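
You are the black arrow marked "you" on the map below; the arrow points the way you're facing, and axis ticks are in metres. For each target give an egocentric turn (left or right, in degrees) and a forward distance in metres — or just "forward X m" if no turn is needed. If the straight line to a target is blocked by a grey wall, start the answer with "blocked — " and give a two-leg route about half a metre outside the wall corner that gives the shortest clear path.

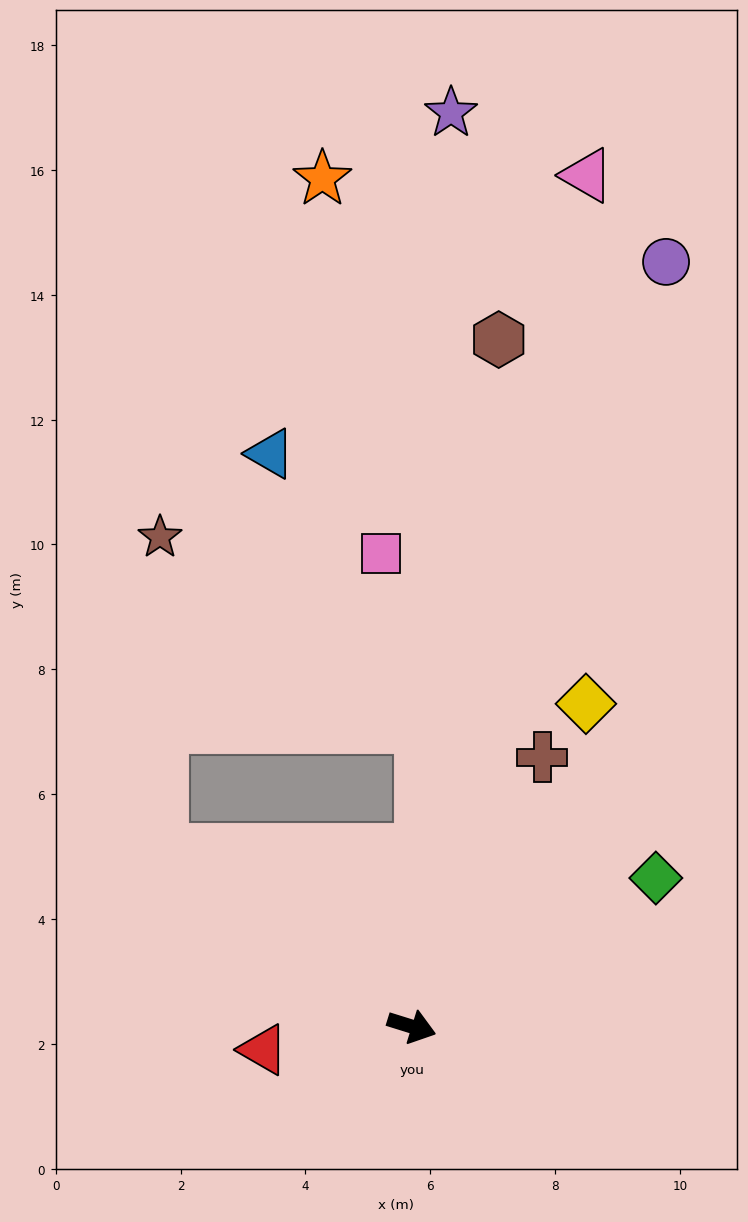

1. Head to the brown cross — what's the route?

turn left 81°, forward 4.8 m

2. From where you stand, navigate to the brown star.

blocked — turn left 162°, forward 4.9 m, then turn right 54°, forward 5.0 m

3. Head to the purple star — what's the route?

turn left 105°, forward 14.6 m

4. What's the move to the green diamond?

turn left 49°, forward 4.6 m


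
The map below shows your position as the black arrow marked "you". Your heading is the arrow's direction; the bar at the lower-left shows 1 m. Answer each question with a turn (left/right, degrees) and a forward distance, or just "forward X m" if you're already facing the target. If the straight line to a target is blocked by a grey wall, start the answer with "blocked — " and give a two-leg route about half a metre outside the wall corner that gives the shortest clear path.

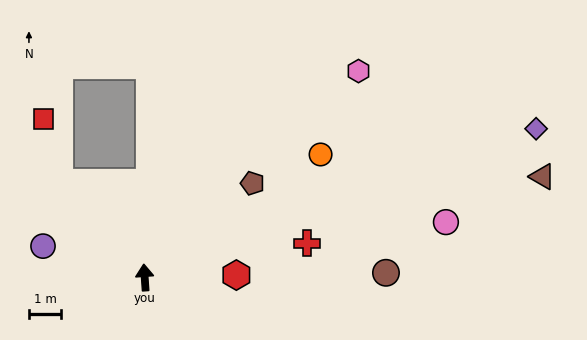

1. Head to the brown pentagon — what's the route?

turn right 53°, forward 4.4 m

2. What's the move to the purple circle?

turn left 69°, forward 3.3 m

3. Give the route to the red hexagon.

turn right 92°, forward 2.8 m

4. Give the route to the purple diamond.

turn right 73°, forward 12.9 m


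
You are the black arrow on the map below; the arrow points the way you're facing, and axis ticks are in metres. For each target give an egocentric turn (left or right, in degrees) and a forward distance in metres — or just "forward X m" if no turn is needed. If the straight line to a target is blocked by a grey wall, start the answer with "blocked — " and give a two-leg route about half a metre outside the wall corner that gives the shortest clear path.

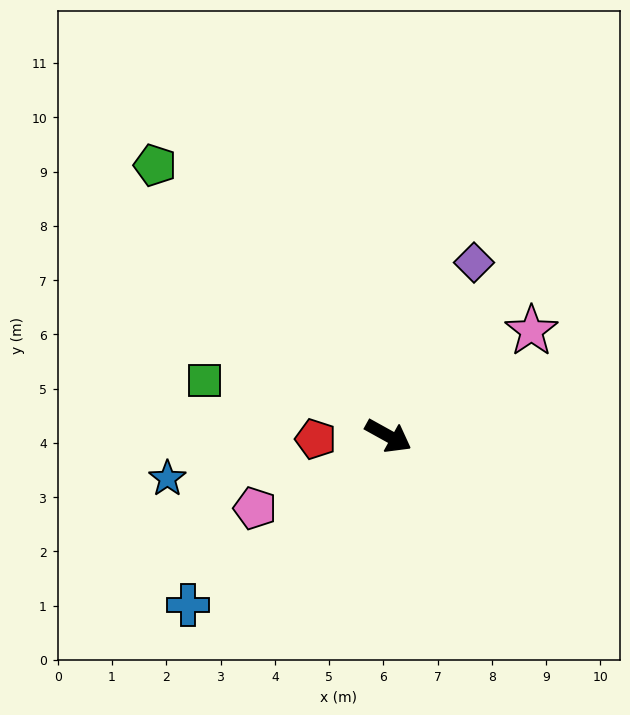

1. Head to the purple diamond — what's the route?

turn left 93°, forward 3.6 m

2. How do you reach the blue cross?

turn right 111°, forward 4.8 m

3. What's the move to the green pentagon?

turn left 160°, forward 6.6 m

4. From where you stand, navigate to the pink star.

turn left 65°, forward 3.3 m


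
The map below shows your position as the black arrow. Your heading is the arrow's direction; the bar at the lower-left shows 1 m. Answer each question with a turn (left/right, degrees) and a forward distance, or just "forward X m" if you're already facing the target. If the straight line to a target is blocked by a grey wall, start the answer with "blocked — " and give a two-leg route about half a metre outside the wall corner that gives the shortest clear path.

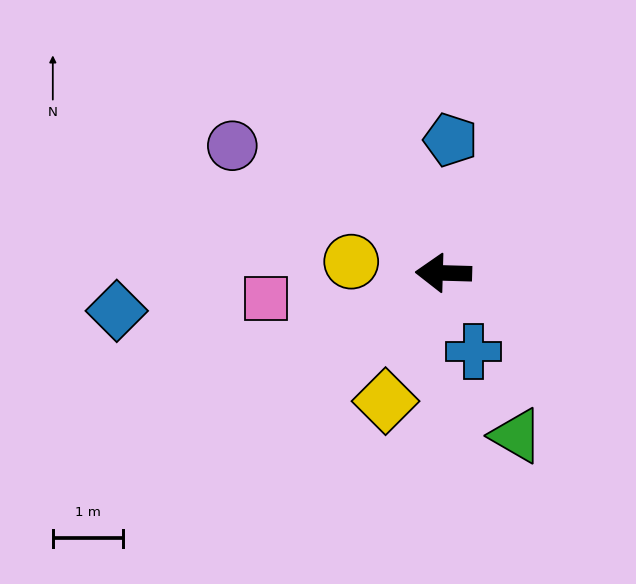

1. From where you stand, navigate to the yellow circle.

turn right 5°, forward 1.3 m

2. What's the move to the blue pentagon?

turn right 91°, forward 1.9 m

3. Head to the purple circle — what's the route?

turn right 29°, forward 3.5 m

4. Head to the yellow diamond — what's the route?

turn left 67°, forward 2.0 m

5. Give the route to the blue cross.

turn left 112°, forward 1.2 m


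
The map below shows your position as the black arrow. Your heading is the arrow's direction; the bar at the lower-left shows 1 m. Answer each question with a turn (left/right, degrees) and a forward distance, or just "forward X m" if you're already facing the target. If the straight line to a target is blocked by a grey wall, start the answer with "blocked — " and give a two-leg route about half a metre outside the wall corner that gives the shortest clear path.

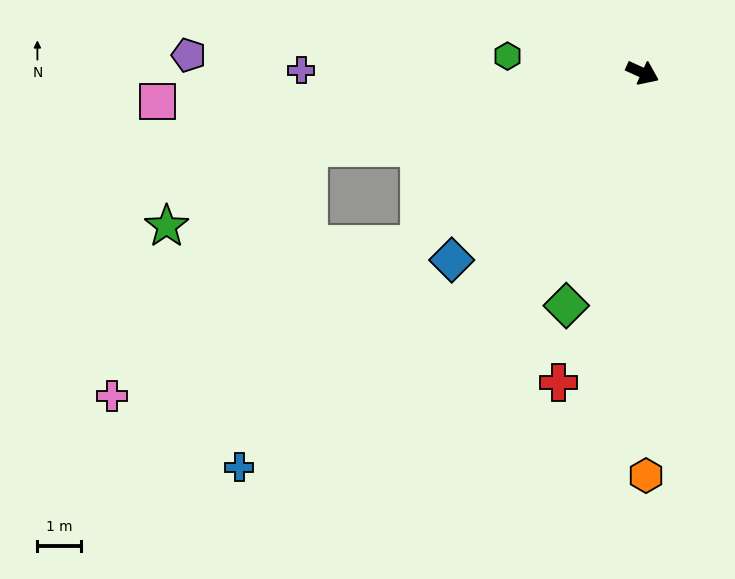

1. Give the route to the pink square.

turn right 152°, forward 11.0 m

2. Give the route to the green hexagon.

turn right 163°, forward 3.1 m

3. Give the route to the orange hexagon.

turn right 65°, forward 9.2 m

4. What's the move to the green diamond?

turn right 84°, forward 5.6 m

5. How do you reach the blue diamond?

turn right 111°, forward 6.1 m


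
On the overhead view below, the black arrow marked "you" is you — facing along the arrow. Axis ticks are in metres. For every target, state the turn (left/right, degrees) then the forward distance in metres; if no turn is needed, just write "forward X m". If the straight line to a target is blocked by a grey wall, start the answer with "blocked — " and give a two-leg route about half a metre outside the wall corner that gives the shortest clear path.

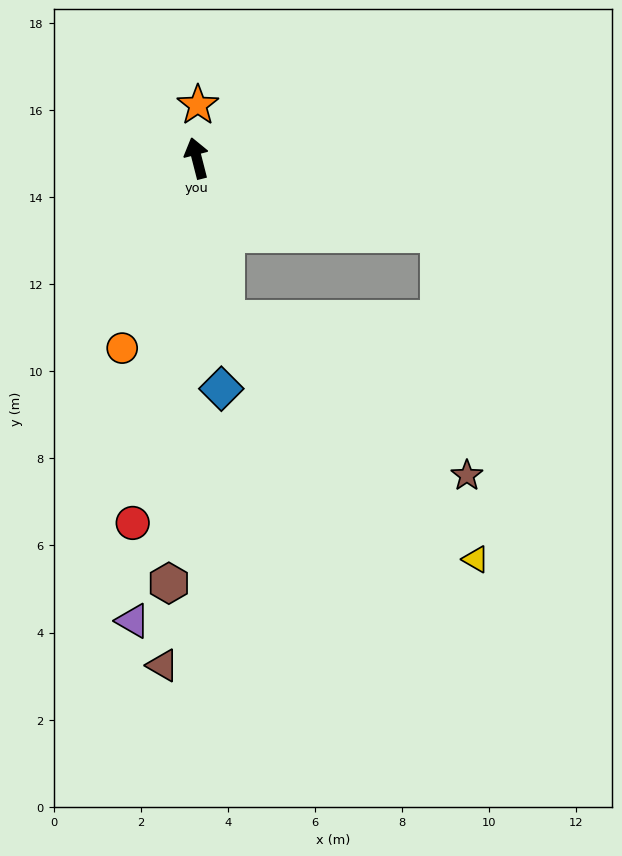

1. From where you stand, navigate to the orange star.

turn right 16°, forward 1.2 m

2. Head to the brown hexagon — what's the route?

turn left 162°, forward 9.8 m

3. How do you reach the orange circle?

turn left 144°, forward 4.7 m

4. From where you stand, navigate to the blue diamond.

turn left 172°, forward 5.3 m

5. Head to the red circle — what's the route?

turn left 156°, forward 8.5 m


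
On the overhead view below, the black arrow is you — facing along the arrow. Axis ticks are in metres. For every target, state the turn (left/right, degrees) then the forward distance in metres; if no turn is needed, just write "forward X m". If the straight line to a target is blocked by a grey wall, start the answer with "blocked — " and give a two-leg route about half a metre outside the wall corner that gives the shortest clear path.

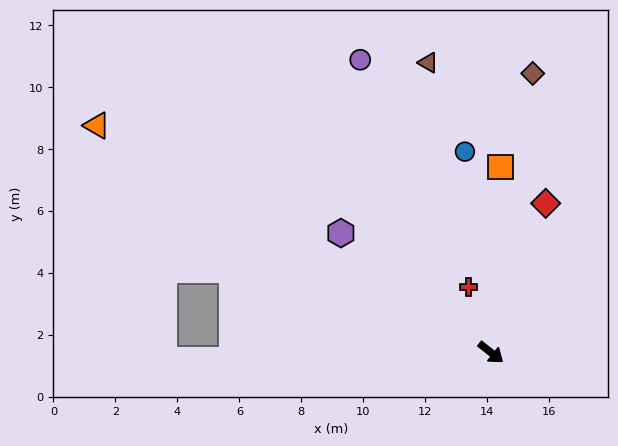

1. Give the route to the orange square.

turn left 125°, forward 6.0 m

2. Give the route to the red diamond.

turn left 108°, forward 5.1 m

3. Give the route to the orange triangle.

turn right 172°, forward 14.7 m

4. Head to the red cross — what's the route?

turn left 147°, forward 2.2 m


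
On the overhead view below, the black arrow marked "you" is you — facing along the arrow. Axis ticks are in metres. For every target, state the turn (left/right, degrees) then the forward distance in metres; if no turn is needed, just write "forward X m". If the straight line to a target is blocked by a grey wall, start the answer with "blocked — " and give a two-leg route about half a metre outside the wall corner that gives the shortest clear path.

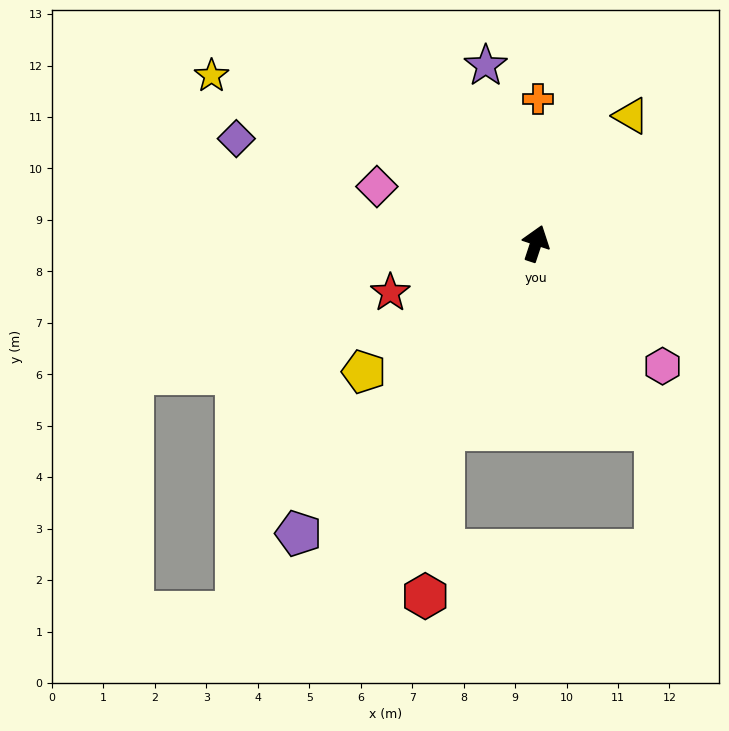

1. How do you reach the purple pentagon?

turn left 159°, forward 7.3 m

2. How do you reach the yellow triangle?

turn right 18°, forward 3.1 m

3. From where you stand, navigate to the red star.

turn left 127°, forward 3.0 m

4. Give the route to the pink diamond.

turn left 89°, forward 3.3 m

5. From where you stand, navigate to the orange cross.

turn left 17°, forward 2.8 m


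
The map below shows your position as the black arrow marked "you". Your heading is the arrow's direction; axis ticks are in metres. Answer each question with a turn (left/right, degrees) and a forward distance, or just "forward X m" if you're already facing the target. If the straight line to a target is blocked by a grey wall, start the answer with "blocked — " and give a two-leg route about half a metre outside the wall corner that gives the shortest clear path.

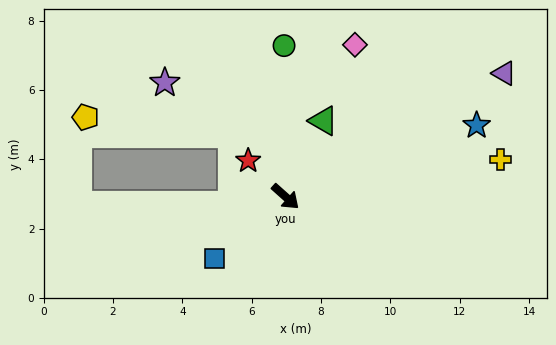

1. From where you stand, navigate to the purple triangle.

turn left 71°, forward 7.2 m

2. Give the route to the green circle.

turn left 132°, forward 4.4 m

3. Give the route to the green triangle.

turn left 105°, forward 2.4 m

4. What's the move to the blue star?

turn left 62°, forward 5.9 m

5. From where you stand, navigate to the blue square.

turn right 97°, forward 2.7 m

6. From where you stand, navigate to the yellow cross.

turn left 52°, forward 6.3 m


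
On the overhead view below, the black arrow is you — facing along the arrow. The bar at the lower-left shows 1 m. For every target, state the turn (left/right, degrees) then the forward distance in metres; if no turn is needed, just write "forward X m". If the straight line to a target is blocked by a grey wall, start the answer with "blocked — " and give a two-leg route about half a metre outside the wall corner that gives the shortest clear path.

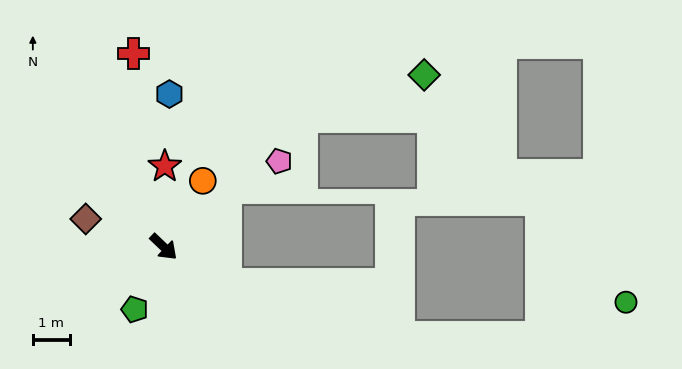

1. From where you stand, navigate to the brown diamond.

turn right 156°, forward 2.3 m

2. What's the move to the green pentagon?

turn right 71°, forward 1.9 m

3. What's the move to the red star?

turn left 133°, forward 2.2 m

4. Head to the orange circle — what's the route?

turn left 103°, forward 2.1 m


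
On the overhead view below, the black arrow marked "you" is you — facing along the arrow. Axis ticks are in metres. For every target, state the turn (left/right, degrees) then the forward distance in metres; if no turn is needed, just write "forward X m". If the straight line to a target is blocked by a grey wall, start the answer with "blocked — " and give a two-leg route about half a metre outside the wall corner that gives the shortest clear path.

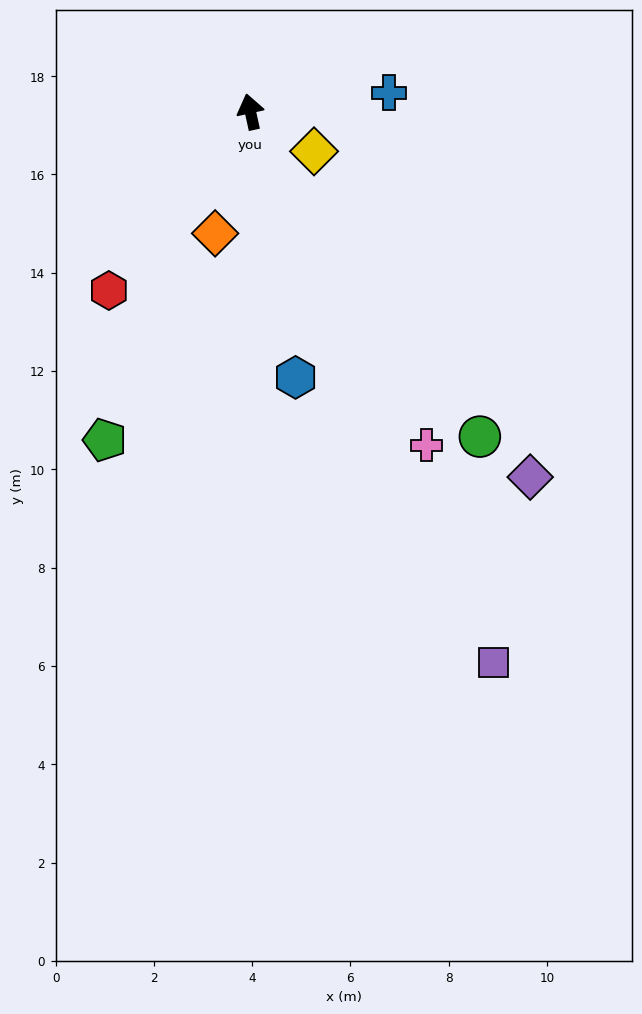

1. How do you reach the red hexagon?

turn left 129°, forward 4.6 m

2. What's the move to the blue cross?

turn right 95°, forward 2.8 m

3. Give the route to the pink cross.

turn right 165°, forward 7.7 m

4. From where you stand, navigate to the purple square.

turn right 169°, forward 12.2 m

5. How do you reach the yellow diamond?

turn right 134°, forward 1.5 m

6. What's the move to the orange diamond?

turn left 151°, forward 2.6 m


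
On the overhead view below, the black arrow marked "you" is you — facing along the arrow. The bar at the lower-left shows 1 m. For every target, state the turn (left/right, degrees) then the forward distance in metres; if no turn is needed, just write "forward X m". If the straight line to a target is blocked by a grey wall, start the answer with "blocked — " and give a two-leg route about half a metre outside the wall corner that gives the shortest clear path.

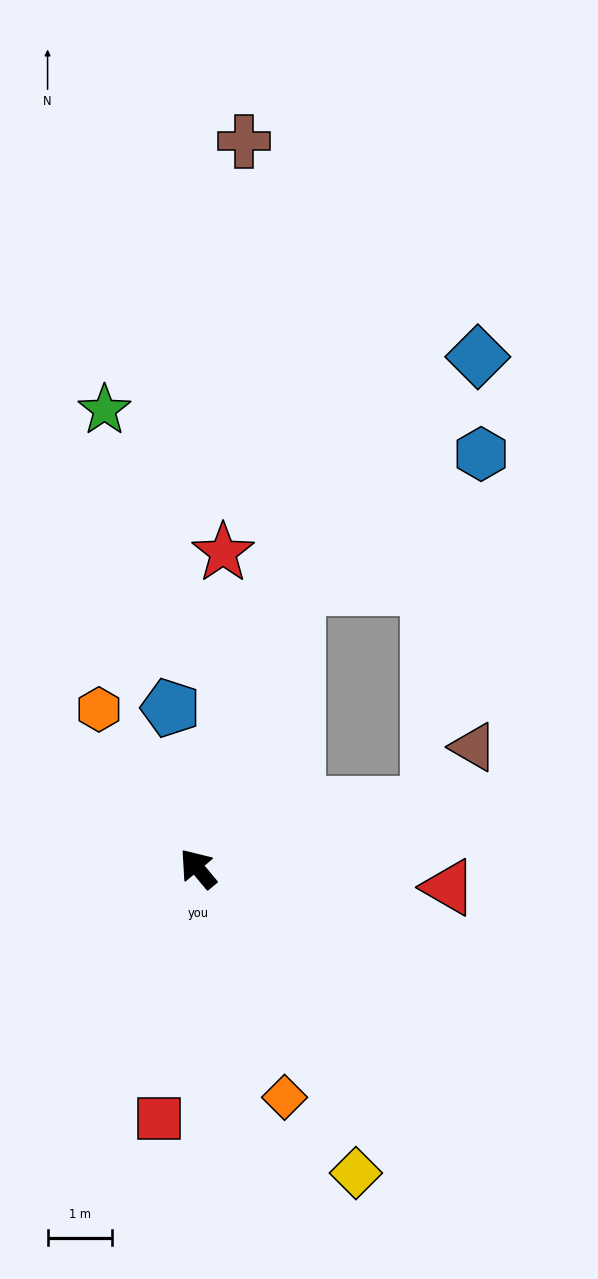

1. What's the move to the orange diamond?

turn left 161°, forward 3.8 m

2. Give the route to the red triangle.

turn right 134°, forward 3.9 m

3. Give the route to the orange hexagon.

turn right 8°, forward 2.9 m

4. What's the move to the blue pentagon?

turn right 30°, forward 2.5 m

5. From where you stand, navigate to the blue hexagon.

blocked — turn right 59°, forward 4.7 m, then turn right 35°, forward 3.5 m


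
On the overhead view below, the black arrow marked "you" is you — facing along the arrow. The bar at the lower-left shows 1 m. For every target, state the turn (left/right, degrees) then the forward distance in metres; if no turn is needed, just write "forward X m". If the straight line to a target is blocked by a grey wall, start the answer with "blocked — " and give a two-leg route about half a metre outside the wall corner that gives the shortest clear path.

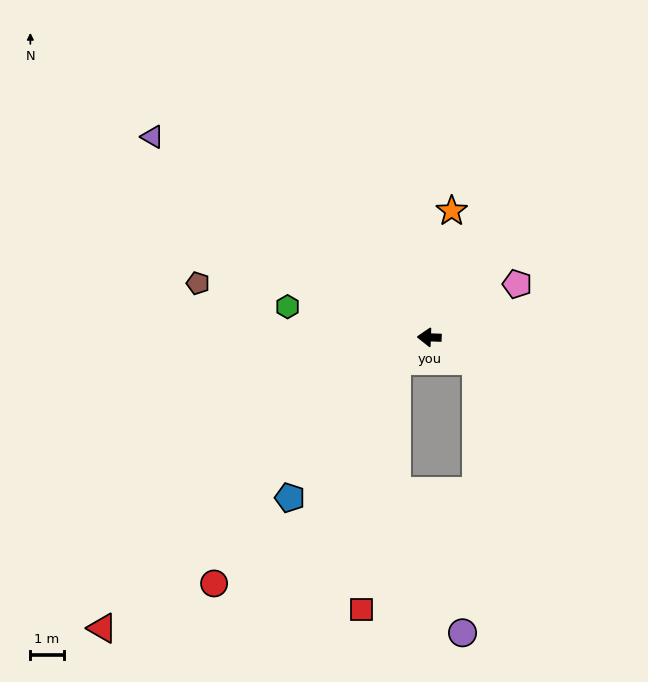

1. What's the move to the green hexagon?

turn right 10°, forward 4.4 m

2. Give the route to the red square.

blocked — turn left 38°, forward 1.2 m, then turn left 46°, forward 7.6 m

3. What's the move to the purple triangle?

turn right 34°, forward 10.3 m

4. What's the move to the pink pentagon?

turn right 147°, forward 3.1 m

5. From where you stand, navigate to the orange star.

turn right 98°, forward 3.9 m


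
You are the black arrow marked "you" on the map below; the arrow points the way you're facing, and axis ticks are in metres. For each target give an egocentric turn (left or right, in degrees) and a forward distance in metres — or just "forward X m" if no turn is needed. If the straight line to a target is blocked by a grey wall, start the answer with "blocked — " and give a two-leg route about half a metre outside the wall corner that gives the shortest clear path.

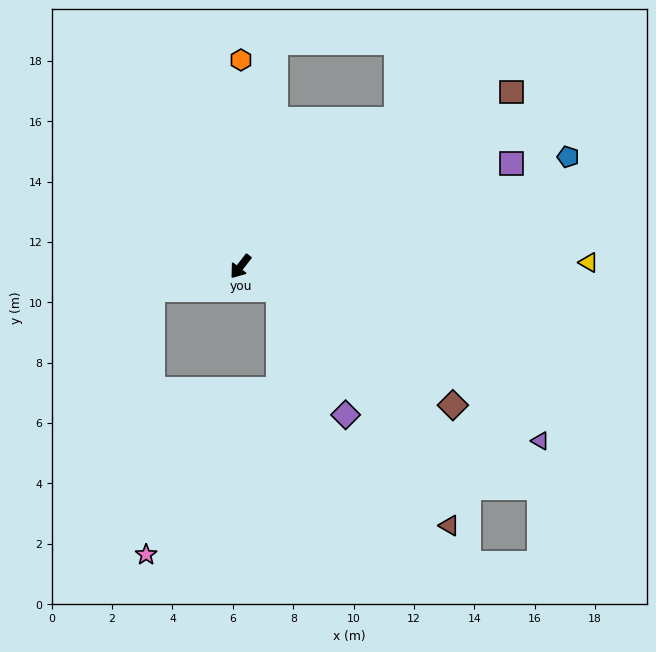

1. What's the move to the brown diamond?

turn left 95°, forward 8.4 m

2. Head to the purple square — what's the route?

turn left 149°, forward 9.6 m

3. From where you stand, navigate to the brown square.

turn left 161°, forward 10.7 m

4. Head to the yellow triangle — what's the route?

turn left 128°, forward 11.5 m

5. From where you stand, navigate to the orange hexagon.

turn right 142°, forward 6.8 m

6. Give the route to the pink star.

blocked — turn right 38°, forward 3.0 m, then turn left 75°, forward 8.8 m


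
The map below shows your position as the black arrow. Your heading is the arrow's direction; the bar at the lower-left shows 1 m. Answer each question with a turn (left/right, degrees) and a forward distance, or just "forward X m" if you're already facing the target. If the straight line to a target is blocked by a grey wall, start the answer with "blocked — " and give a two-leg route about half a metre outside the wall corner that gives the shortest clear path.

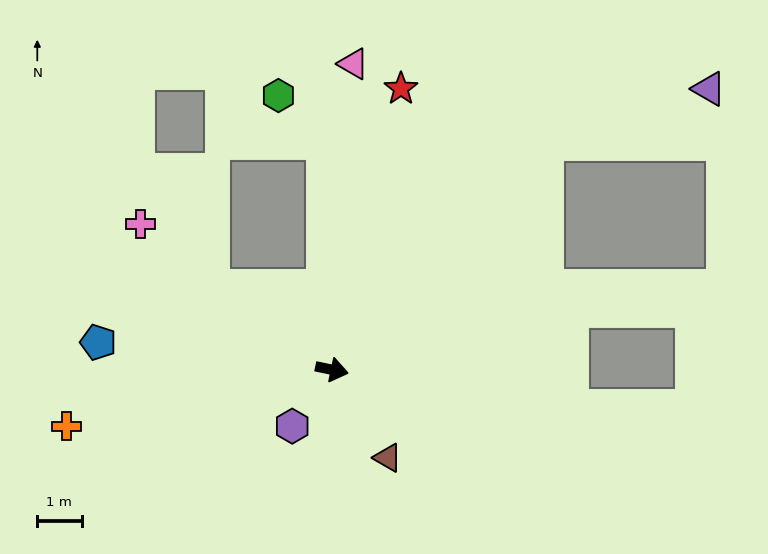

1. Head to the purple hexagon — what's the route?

turn right 113°, forward 1.6 m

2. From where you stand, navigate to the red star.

turn left 88°, forward 6.5 m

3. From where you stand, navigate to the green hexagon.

blocked — turn left 104°, forward 5.2 m, then turn left 44°, forward 1.5 m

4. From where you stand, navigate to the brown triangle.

turn right 46°, forward 2.4 m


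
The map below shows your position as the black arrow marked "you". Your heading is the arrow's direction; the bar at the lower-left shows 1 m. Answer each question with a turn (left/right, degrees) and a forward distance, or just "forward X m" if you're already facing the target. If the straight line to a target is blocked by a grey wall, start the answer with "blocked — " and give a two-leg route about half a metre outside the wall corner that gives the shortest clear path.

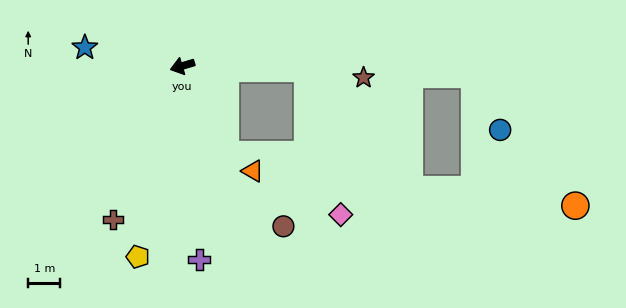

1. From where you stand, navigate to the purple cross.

turn left 78°, forward 6.0 m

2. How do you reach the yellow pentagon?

turn left 60°, forward 6.1 m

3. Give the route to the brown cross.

turn left 49°, forward 5.2 m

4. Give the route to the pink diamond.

blocked — turn left 162°, forward 3.9 m, then turn right 76°, forward 4.7 m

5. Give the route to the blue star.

turn right 27°, forward 3.1 m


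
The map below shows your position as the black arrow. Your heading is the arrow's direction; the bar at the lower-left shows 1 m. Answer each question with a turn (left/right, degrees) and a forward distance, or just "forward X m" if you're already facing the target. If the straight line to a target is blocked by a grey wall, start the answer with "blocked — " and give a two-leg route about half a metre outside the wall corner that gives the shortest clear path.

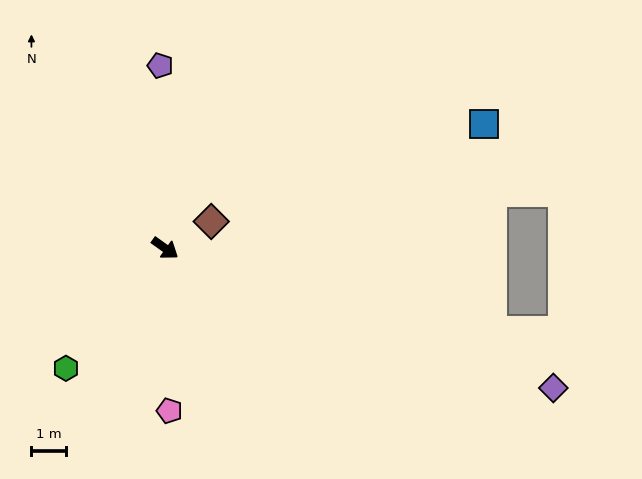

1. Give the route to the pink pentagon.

turn right 53°, forward 4.7 m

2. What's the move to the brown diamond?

turn left 66°, forward 1.5 m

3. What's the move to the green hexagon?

turn right 94°, forward 4.5 m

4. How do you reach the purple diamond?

turn left 16°, forward 11.9 m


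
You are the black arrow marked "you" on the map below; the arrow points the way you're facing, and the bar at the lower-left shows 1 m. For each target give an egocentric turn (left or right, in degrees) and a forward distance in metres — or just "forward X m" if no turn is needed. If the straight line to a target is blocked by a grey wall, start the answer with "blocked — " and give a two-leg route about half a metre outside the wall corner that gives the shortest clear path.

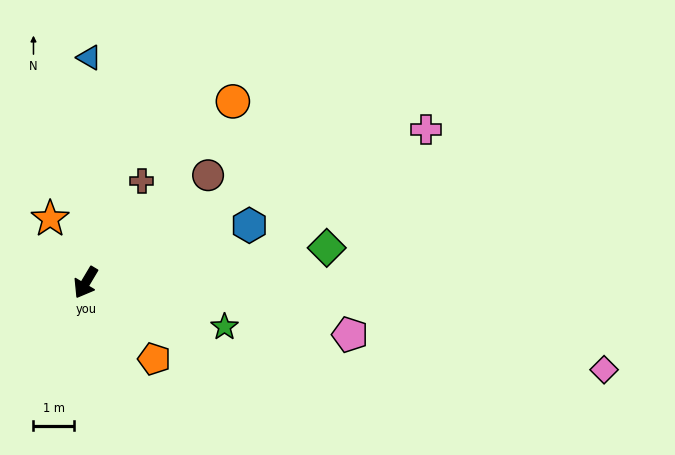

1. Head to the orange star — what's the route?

turn right 120°, forward 1.8 m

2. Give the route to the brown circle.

turn left 162°, forward 4.0 m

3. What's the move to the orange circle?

turn left 172°, forward 5.8 m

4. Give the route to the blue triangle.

turn right 150°, forward 5.6 m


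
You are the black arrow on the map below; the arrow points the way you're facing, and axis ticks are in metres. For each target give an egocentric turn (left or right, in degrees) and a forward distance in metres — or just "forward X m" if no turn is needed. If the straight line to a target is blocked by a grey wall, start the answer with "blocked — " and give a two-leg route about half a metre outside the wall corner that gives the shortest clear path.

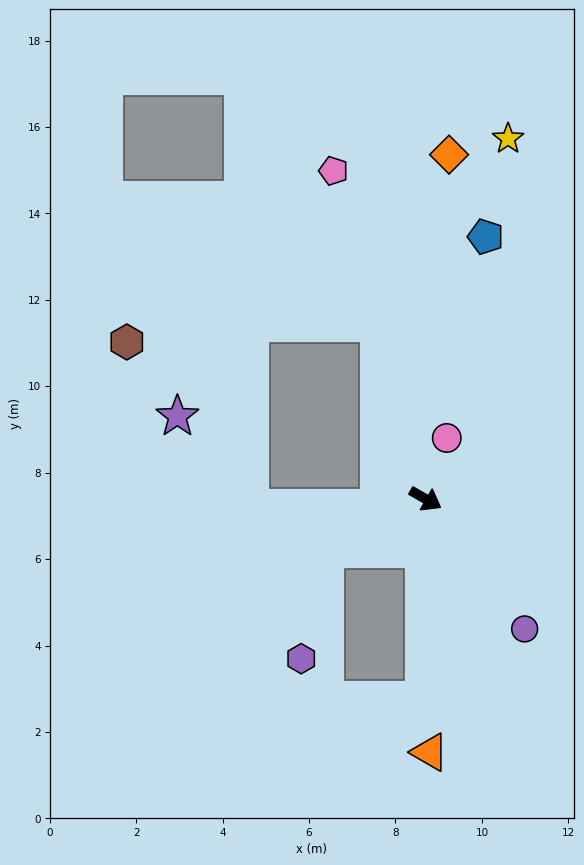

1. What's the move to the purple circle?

turn right 23°, forward 3.8 m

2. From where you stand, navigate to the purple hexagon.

blocked — turn right 123°, forward 2.6 m, then turn left 50°, forward 2.6 m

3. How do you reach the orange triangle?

turn right 59°, forward 5.9 m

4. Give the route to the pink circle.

turn left 101°, forward 1.5 m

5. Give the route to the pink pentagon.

turn left 135°, forward 7.9 m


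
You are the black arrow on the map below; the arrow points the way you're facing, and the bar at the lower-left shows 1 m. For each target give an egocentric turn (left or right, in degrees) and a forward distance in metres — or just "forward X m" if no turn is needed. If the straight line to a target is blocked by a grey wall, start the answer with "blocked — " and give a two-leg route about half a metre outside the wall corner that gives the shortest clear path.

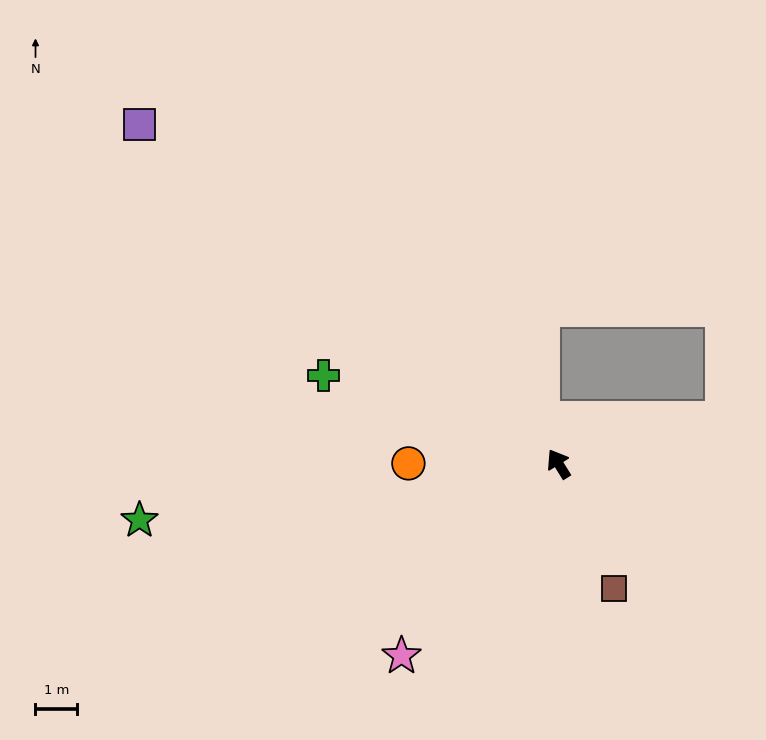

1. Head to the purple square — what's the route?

turn left 19°, forward 12.9 m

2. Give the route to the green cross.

turn left 38°, forward 6.0 m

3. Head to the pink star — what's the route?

turn left 109°, forward 5.9 m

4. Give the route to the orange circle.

turn left 58°, forward 3.6 m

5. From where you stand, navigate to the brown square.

turn left 172°, forward 3.3 m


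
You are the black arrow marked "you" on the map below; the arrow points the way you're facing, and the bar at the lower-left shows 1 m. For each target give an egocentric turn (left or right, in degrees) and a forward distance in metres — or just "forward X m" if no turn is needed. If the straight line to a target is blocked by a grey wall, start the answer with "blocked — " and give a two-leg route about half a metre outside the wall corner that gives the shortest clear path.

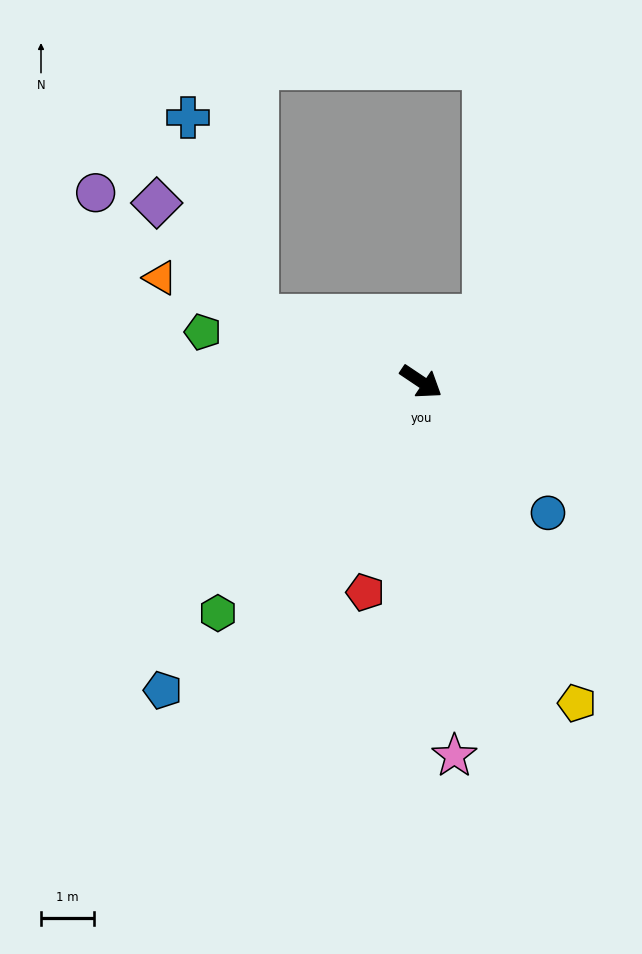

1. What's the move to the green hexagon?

turn right 97°, forward 5.8 m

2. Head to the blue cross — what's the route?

blocked — turn right 168°, forward 3.4 m, then turn right 49°, forward 4.0 m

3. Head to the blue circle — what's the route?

turn right 12°, forward 3.5 m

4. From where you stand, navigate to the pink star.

turn right 51°, forward 7.1 m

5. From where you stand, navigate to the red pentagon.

turn right 71°, forward 4.1 m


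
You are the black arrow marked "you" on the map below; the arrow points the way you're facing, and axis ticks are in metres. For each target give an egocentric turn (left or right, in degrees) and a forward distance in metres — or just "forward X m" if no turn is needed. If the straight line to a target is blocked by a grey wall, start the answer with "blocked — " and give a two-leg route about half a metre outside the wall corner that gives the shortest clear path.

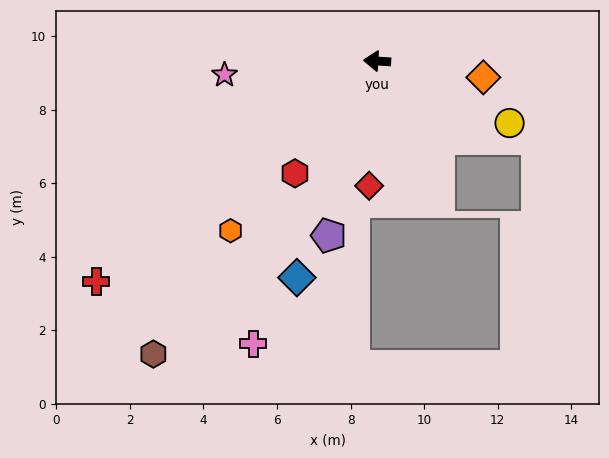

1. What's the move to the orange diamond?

turn left 175°, forward 2.9 m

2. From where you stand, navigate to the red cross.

turn left 42°, forward 9.7 m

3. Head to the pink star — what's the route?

turn left 9°, forward 4.2 m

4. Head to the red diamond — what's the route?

turn left 90°, forward 3.4 m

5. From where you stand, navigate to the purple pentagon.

turn left 78°, forward 4.9 m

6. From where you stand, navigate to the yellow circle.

turn left 158°, forward 4.0 m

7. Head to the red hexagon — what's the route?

turn left 57°, forward 3.8 m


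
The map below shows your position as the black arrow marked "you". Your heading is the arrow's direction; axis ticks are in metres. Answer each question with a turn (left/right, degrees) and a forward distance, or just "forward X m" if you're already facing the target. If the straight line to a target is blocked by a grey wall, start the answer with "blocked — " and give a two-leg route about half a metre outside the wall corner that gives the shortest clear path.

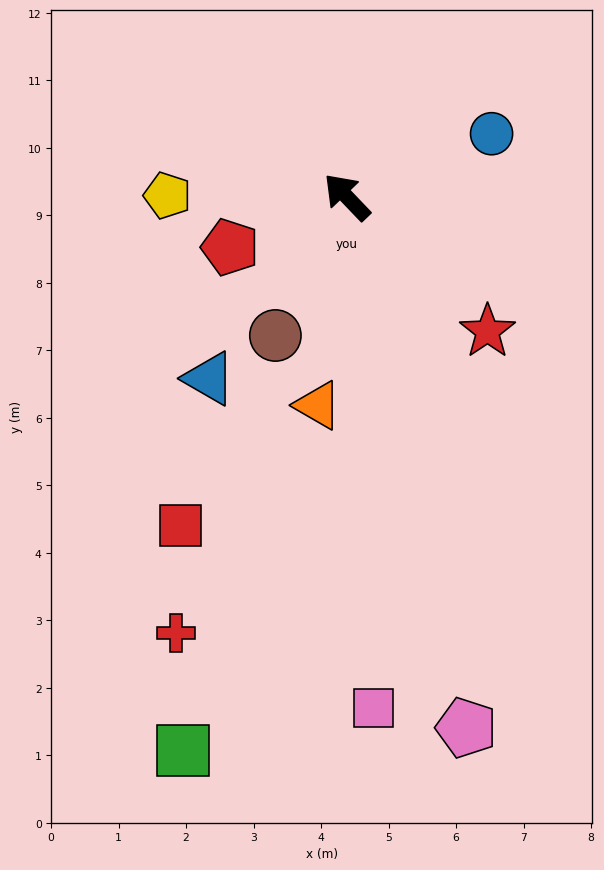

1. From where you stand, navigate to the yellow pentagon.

turn left 46°, forward 2.7 m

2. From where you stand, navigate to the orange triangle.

turn left 128°, forward 3.1 m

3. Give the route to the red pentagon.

turn left 70°, forward 1.9 m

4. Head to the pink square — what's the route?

turn left 139°, forward 7.6 m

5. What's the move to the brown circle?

turn left 109°, forward 2.3 m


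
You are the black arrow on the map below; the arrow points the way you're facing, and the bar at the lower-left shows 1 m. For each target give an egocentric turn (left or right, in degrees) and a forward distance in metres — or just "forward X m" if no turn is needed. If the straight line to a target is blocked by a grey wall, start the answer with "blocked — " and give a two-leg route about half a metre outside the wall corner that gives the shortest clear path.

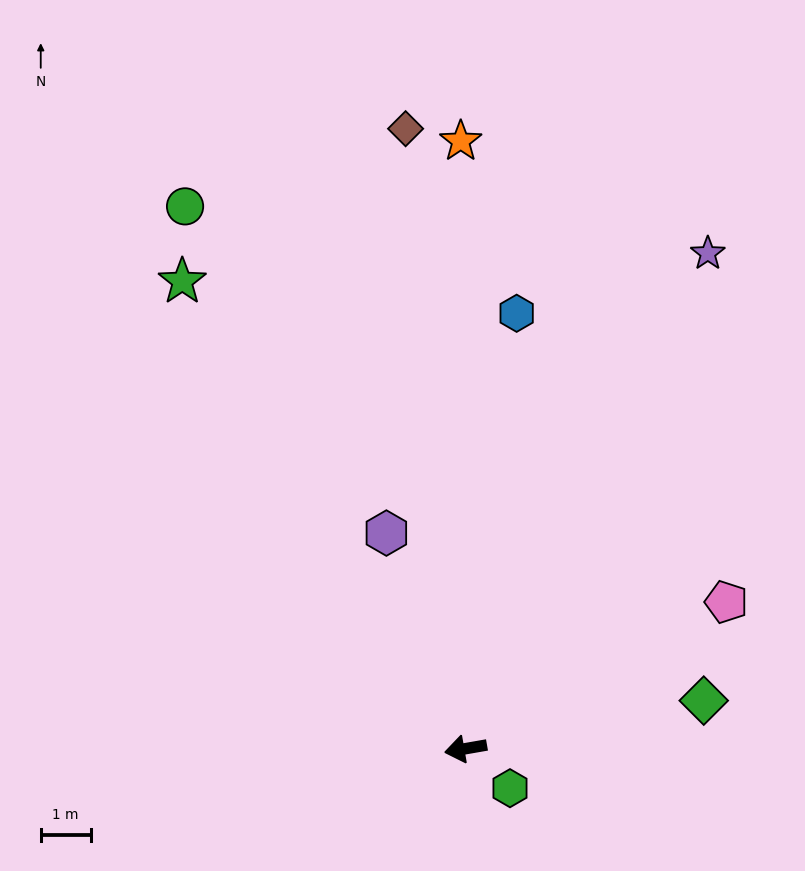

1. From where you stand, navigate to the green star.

turn right 69°, forward 11.0 m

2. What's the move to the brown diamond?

turn right 94°, forward 12.5 m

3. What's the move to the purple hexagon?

turn right 80°, forward 4.6 m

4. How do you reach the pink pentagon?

turn right 161°, forward 6.0 m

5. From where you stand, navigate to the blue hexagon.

turn right 107°, forward 8.8 m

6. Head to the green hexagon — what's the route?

turn left 128°, forward 1.2 m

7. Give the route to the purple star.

turn right 126°, forward 11.1 m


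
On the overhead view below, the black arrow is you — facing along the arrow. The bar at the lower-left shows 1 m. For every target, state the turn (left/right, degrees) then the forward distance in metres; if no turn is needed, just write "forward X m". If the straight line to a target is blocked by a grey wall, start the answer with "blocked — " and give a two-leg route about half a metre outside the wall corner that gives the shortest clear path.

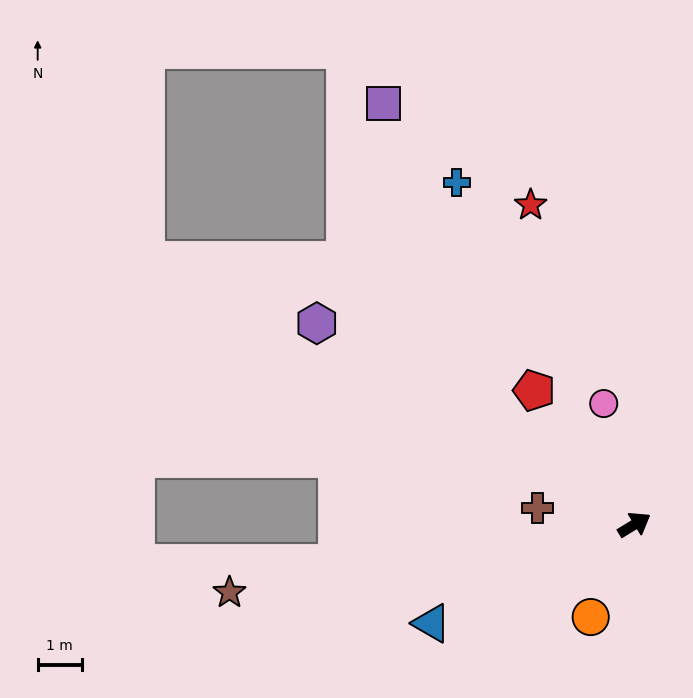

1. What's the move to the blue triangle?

turn left 175°, forward 5.1 m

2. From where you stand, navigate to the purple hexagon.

turn left 116°, forward 8.5 m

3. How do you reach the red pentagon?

turn left 95°, forward 3.8 m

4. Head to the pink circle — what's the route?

turn left 73°, forward 2.8 m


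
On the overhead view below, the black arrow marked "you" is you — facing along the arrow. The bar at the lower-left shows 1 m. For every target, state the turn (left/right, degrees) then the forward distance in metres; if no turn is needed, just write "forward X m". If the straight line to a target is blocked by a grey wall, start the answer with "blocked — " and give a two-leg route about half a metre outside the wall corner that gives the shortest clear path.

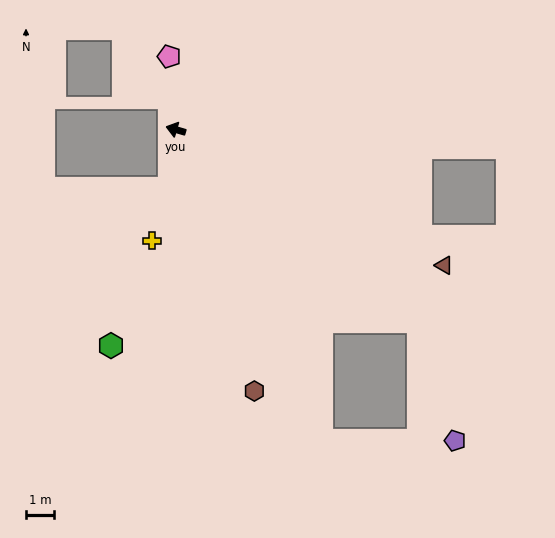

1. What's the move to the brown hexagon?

turn left 123°, forward 9.8 m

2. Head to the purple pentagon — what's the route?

blocked — turn left 158°, forward 11.1 m, then turn right 34°, forward 4.5 m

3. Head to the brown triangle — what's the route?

turn left 169°, forward 10.8 m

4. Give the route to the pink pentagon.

turn right 68°, forward 2.6 m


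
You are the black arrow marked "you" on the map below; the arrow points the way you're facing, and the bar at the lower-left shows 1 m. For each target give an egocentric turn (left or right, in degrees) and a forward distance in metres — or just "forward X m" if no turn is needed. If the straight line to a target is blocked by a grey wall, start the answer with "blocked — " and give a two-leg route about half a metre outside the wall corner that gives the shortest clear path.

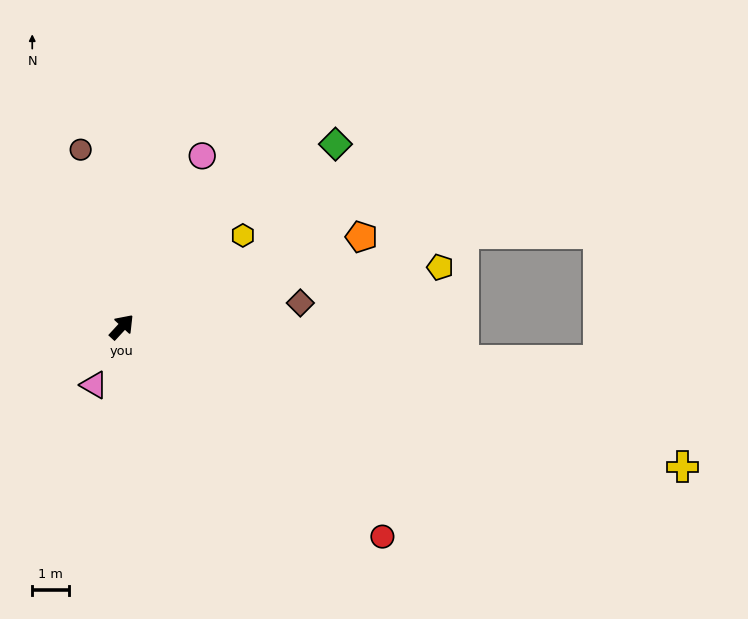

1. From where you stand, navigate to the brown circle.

turn left 56°, forward 5.0 m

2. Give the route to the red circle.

turn right 86°, forward 9.1 m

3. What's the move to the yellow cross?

turn right 61°, forward 15.8 m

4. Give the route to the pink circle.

turn left 17°, forward 5.2 m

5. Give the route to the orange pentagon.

turn right 27°, forward 7.0 m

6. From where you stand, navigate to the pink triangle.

turn right 163°, forward 1.8 m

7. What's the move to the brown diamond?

turn right 40°, forward 4.9 m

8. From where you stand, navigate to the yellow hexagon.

turn right 10°, forward 4.1 m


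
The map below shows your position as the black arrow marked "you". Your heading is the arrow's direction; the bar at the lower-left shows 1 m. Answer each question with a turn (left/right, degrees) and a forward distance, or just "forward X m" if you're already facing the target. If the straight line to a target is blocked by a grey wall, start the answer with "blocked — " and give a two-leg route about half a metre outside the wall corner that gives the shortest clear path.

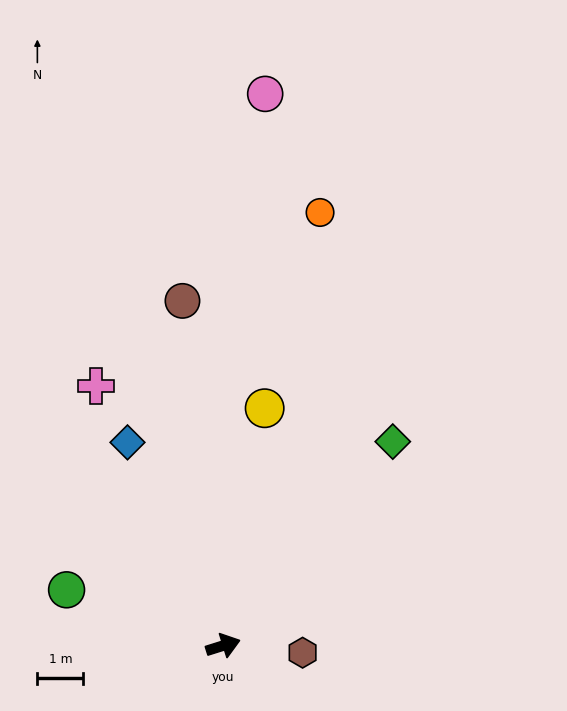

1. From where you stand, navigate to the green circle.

turn left 143°, forward 3.6 m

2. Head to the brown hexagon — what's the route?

turn right 23°, forward 1.7 m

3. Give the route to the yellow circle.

turn left 63°, forward 5.2 m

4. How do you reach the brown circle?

turn left 79°, forward 7.6 m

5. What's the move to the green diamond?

turn left 33°, forward 5.8 m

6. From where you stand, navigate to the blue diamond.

turn left 98°, forward 4.9 m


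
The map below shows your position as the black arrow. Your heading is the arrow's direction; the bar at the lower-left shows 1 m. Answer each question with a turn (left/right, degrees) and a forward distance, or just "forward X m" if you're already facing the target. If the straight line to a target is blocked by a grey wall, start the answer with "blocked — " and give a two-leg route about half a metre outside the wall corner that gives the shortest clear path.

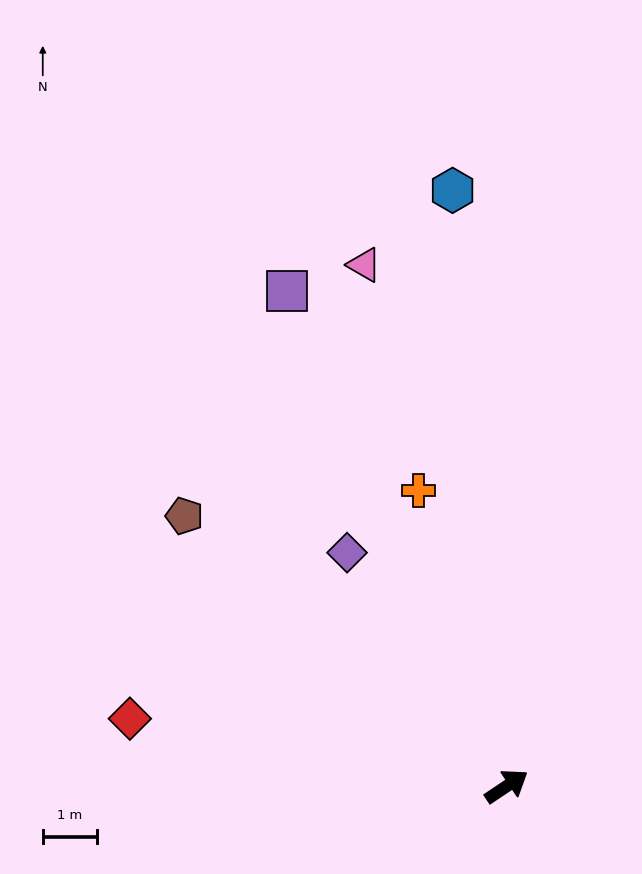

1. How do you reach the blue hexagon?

turn left 61°, forward 11.1 m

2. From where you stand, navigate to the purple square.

turn left 80°, forward 10.1 m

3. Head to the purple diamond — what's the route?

turn left 91°, forward 5.3 m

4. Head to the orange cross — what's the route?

turn left 73°, forward 5.7 m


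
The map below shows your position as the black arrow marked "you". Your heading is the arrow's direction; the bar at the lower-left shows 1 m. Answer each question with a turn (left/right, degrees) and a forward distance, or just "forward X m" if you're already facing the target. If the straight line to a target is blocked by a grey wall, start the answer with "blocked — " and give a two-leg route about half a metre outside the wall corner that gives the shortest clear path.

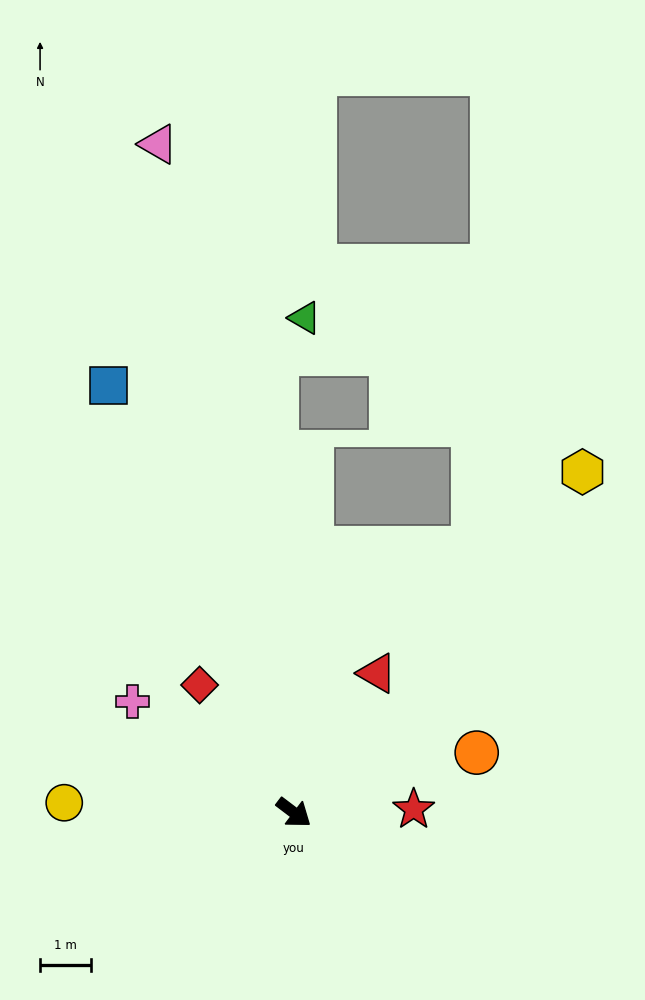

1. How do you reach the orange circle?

turn left 55°, forward 3.8 m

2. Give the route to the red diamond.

turn left 164°, forward 3.1 m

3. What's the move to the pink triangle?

turn left 139°, forward 13.4 m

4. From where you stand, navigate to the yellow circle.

turn right 145°, forward 4.5 m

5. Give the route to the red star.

turn left 39°, forward 2.3 m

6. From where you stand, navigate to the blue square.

turn left 151°, forward 9.1 m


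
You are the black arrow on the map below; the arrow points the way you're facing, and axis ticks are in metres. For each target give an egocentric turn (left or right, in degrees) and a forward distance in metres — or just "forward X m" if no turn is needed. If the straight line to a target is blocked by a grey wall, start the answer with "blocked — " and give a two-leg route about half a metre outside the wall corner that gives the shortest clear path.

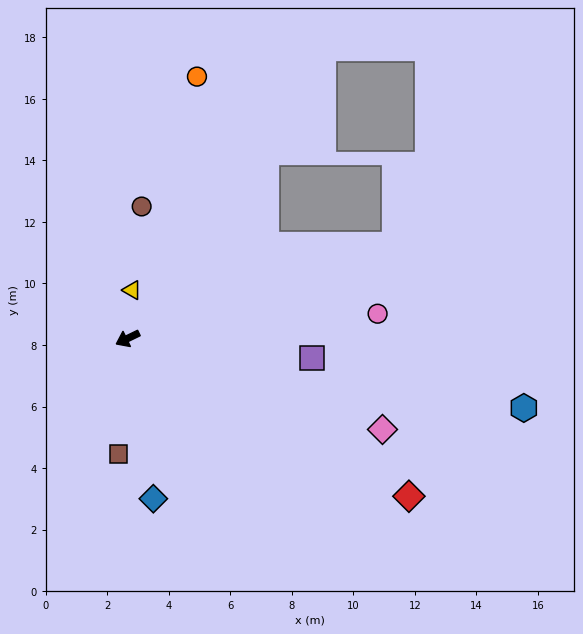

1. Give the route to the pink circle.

turn left 160°, forward 8.2 m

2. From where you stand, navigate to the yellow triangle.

turn right 121°, forward 1.6 m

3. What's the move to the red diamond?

turn left 125°, forward 10.5 m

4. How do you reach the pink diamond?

turn left 134°, forward 8.8 m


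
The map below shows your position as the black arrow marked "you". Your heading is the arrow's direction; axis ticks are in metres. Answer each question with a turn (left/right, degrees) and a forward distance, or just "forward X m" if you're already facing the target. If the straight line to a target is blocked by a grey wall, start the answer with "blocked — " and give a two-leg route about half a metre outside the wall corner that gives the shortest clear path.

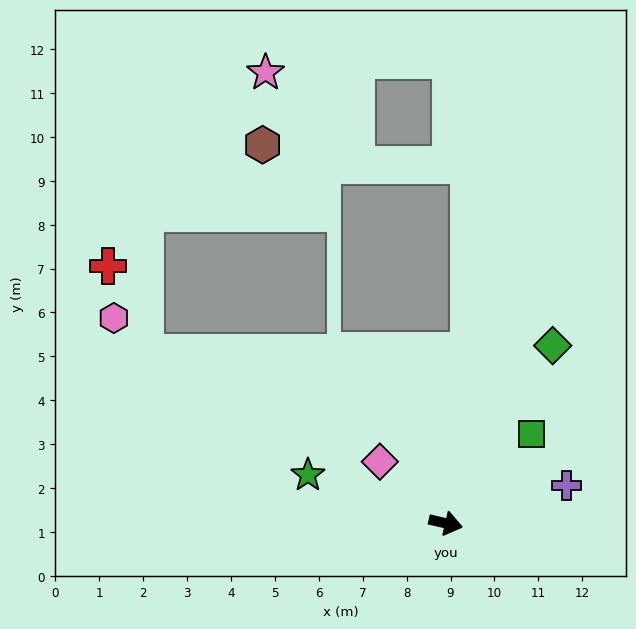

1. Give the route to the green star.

turn left 174°, forward 3.3 m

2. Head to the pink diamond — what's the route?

turn left 150°, forward 2.1 m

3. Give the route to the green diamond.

turn left 72°, forward 4.7 m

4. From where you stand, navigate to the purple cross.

turn left 30°, forward 2.9 m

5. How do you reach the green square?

turn left 59°, forward 2.8 m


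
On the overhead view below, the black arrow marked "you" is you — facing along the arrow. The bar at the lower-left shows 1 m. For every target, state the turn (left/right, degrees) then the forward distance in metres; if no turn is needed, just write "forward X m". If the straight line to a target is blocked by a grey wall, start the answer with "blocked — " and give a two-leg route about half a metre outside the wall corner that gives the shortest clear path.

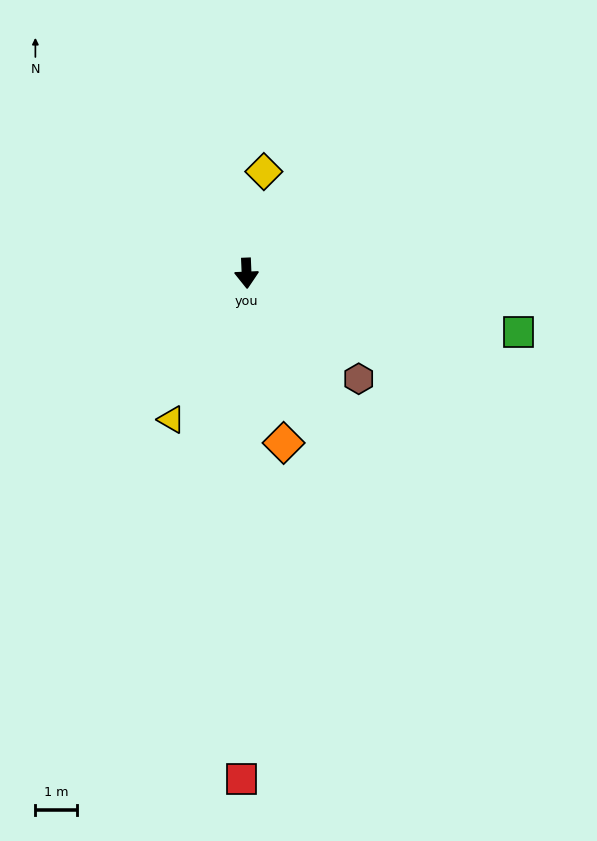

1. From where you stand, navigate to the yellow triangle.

turn right 30°, forward 3.9 m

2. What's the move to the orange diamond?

turn left 10°, forward 4.1 m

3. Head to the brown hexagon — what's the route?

turn left 44°, forward 3.7 m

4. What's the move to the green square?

turn left 75°, forward 6.6 m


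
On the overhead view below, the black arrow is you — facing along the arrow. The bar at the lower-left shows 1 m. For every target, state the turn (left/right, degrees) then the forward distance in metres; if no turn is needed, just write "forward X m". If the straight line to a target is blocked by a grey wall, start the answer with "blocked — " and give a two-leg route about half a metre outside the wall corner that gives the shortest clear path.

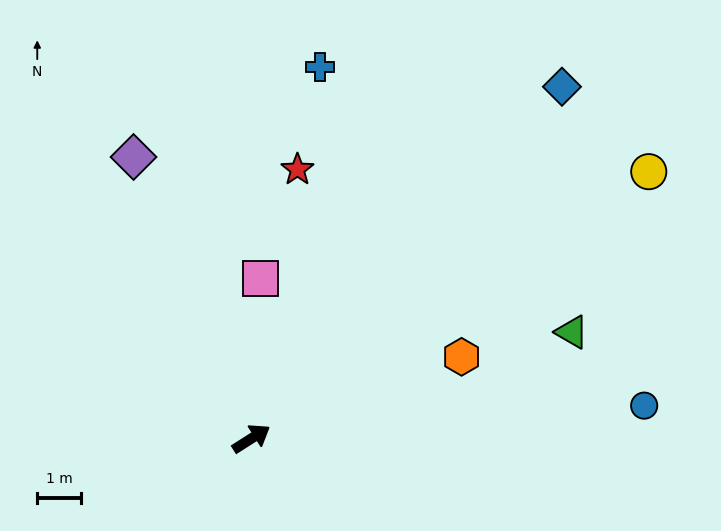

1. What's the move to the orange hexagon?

turn right 11°, forward 5.2 m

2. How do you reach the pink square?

turn left 54°, forward 3.7 m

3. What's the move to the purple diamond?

turn left 80°, forward 7.0 m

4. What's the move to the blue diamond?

turn left 16°, forward 10.8 m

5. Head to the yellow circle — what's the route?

forward 11.0 m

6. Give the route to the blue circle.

turn right 28°, forward 9.1 m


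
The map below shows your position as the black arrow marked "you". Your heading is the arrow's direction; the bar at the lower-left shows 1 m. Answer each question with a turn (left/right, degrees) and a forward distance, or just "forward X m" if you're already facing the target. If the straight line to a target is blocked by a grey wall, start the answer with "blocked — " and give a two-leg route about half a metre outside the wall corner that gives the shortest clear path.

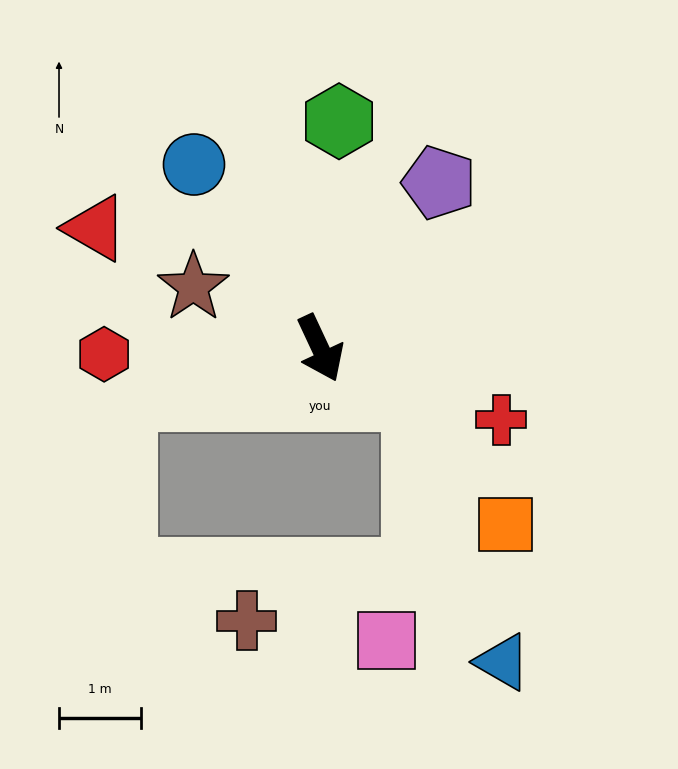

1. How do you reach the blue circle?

turn right 171°, forward 2.7 m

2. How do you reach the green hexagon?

turn left 150°, forward 2.8 m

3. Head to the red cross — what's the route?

turn left 43°, forward 2.4 m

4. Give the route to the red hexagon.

turn right 113°, forward 2.6 m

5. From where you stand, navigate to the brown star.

turn right 141°, forward 1.7 m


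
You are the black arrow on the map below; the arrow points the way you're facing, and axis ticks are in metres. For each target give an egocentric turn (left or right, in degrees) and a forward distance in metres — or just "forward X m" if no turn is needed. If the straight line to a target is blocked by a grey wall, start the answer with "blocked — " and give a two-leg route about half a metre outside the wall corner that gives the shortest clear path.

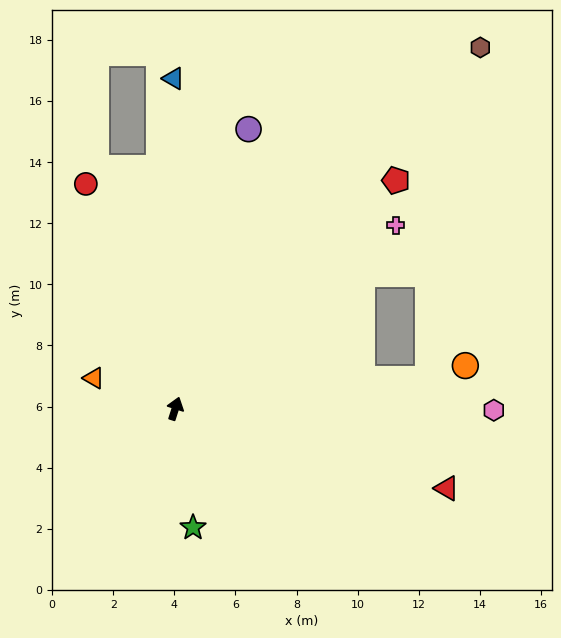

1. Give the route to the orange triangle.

turn left 87°, forward 2.9 m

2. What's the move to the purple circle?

turn left 3°, forward 9.5 m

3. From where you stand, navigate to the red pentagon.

turn right 26°, forward 10.4 m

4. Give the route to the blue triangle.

turn left 18°, forward 10.8 m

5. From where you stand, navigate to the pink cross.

turn right 32°, forward 9.4 m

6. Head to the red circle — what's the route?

turn left 39°, forward 7.9 m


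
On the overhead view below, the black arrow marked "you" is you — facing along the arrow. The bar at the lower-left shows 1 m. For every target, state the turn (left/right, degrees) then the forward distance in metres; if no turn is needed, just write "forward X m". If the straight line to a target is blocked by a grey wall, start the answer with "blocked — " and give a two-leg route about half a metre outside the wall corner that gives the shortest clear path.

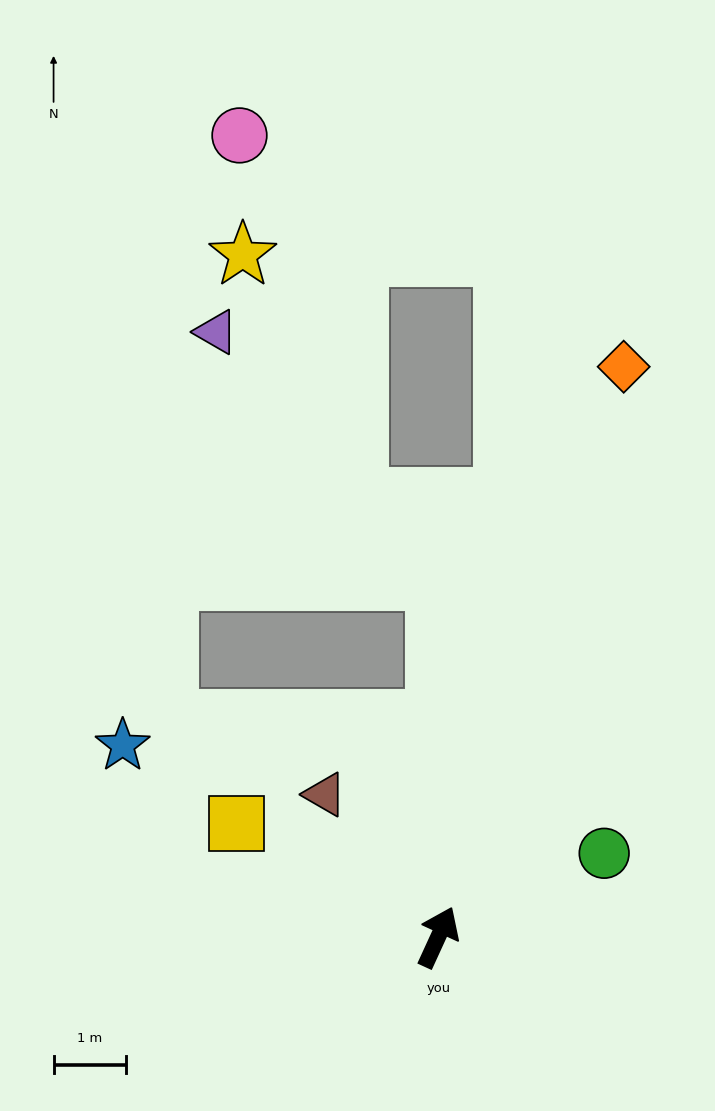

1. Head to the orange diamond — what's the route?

turn left 7°, forward 8.3 m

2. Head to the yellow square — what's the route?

turn left 85°, forward 3.2 m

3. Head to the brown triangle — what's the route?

turn left 63°, forward 2.5 m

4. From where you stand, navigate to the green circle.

turn right 39°, forward 2.6 m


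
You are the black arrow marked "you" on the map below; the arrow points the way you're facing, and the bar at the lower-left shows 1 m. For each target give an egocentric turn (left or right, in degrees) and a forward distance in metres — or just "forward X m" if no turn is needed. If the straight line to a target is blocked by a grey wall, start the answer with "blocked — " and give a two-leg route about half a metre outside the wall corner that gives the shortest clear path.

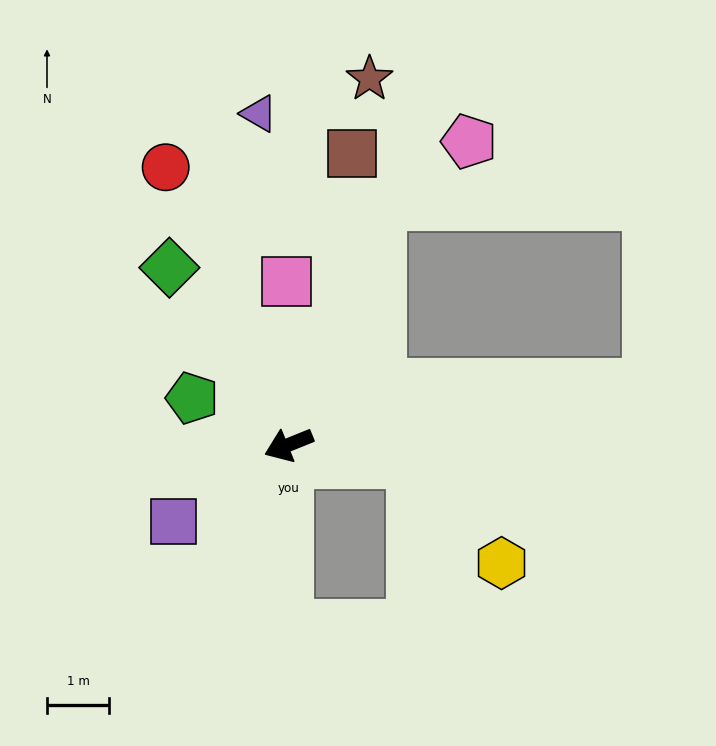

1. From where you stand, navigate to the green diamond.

turn right 78°, forward 3.4 m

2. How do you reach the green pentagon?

turn right 48°, forward 1.7 m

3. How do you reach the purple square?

turn left 12°, forward 2.2 m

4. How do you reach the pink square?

turn right 111°, forward 2.6 m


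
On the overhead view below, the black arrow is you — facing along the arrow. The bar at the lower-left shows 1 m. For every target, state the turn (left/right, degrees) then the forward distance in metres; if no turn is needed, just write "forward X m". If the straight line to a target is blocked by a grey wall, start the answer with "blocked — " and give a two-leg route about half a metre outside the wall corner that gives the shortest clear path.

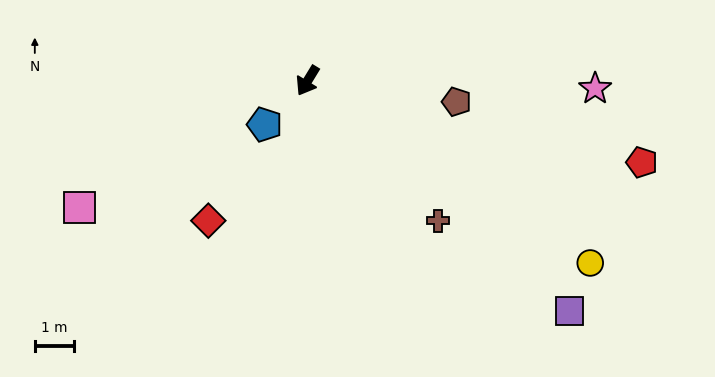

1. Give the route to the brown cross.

turn left 74°, forward 4.8 m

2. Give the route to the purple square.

turn left 80°, forward 8.8 m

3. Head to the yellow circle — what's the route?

turn left 89°, forward 8.5 m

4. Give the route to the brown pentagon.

turn left 113°, forward 3.8 m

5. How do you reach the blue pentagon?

turn right 13°, forward 1.5 m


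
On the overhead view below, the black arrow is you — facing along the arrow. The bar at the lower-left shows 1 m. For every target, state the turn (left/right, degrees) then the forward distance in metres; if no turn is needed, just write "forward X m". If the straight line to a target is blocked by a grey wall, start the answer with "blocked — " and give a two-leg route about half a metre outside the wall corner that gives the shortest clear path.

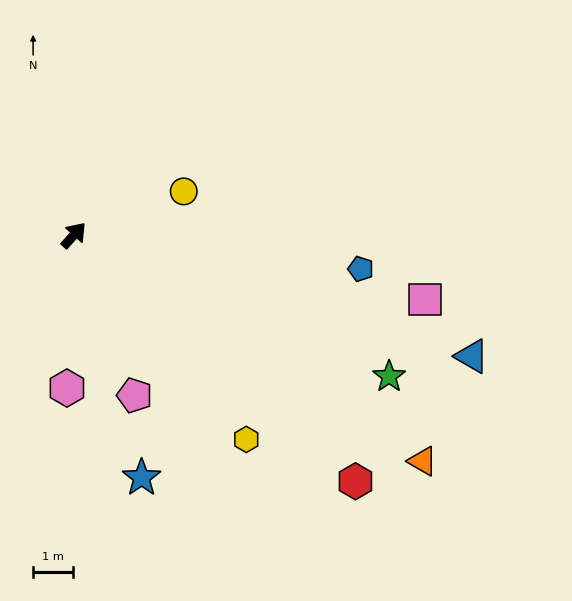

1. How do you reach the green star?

turn right 72°, forward 8.6 m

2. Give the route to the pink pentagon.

turn right 117°, forward 4.3 m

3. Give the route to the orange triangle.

turn right 81°, forward 10.4 m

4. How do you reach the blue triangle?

turn right 65°, forward 10.4 m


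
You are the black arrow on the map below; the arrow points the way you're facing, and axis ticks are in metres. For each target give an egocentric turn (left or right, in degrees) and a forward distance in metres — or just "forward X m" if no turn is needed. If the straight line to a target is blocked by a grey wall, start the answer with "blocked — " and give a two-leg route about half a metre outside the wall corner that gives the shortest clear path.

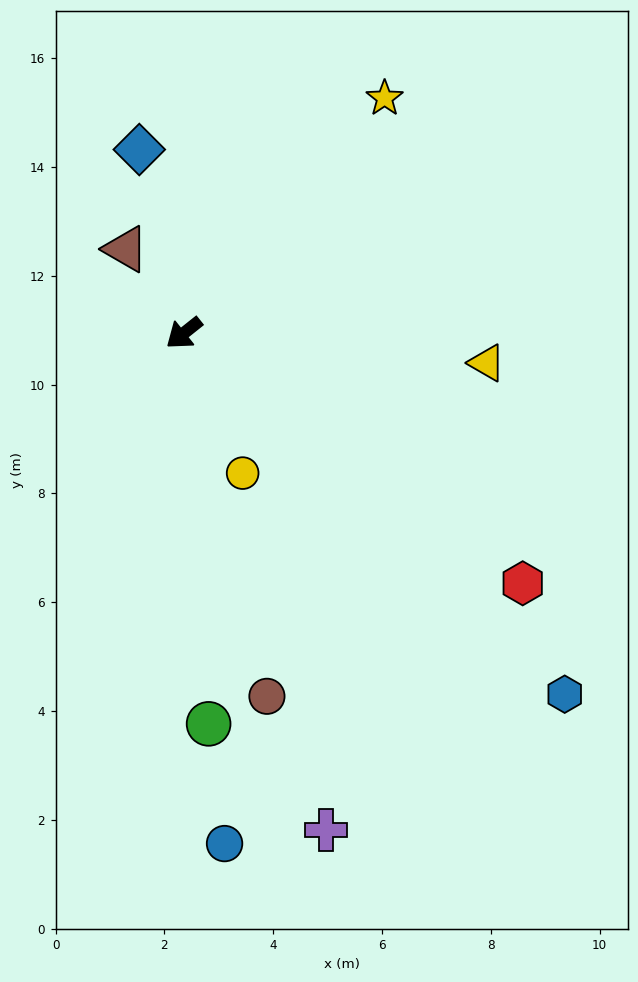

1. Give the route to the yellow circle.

turn left 74°, forward 2.8 m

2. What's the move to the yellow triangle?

turn left 136°, forward 5.6 m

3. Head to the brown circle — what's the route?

turn left 64°, forward 6.8 m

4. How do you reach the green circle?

turn left 55°, forward 7.2 m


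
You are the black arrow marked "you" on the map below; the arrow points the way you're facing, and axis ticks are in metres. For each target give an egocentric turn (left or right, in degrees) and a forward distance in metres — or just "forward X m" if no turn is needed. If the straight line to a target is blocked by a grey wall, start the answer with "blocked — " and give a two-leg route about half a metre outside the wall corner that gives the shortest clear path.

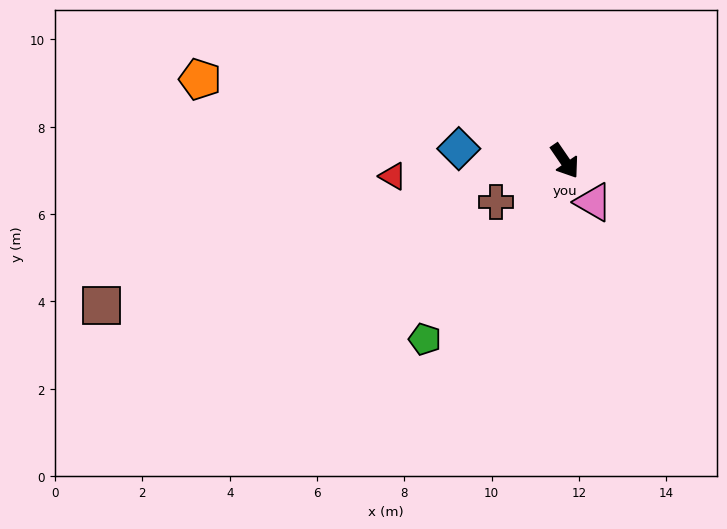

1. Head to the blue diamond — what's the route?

turn right 131°, forward 2.4 m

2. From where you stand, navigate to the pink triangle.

forward 1.1 m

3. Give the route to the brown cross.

turn right 94°, forward 1.8 m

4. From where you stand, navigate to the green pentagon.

turn right 73°, forward 5.2 m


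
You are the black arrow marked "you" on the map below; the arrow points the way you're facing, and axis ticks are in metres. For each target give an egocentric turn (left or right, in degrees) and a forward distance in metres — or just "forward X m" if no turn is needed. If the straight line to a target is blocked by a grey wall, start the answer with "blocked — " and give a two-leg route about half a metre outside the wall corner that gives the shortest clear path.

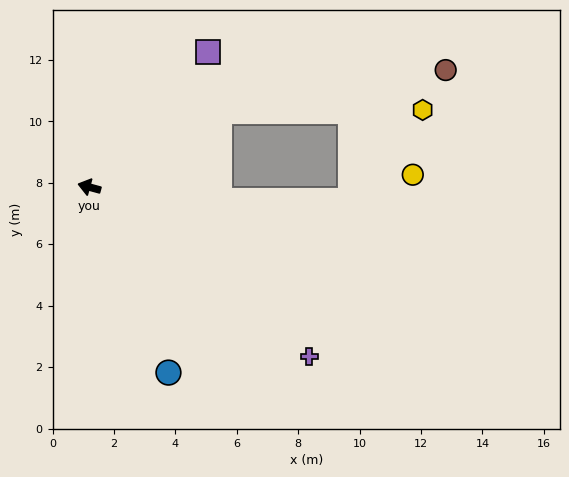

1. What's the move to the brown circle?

blocked — turn right 135°, forward 4.9 m, then turn right 19°, forward 7.5 m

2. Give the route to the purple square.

turn right 116°, forward 5.9 m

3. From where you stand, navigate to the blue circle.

turn left 128°, forward 6.6 m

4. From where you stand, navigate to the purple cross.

turn left 158°, forward 9.0 m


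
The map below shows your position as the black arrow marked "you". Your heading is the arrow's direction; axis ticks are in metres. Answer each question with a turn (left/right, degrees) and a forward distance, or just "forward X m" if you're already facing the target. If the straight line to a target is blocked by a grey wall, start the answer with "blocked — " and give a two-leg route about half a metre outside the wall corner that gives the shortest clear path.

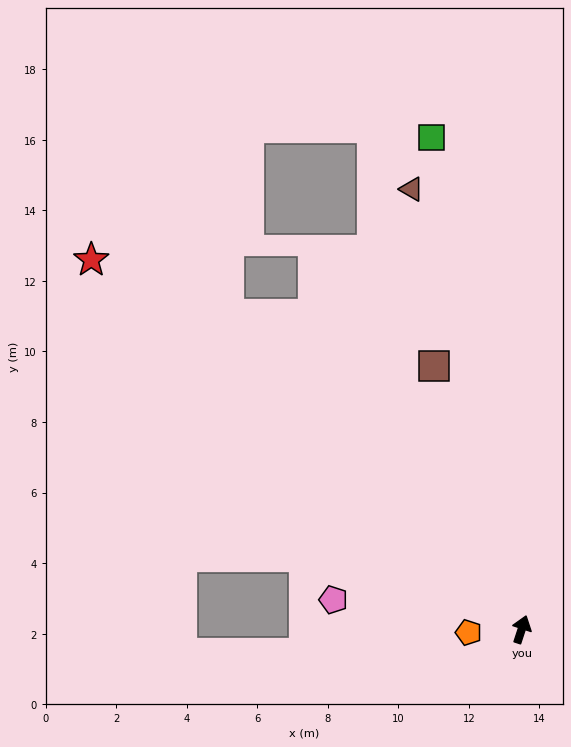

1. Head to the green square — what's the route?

turn left 29°, forward 14.2 m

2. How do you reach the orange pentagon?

turn left 112°, forward 1.5 m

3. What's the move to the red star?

turn left 68°, forward 16.1 m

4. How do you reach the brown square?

turn left 37°, forward 7.9 m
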